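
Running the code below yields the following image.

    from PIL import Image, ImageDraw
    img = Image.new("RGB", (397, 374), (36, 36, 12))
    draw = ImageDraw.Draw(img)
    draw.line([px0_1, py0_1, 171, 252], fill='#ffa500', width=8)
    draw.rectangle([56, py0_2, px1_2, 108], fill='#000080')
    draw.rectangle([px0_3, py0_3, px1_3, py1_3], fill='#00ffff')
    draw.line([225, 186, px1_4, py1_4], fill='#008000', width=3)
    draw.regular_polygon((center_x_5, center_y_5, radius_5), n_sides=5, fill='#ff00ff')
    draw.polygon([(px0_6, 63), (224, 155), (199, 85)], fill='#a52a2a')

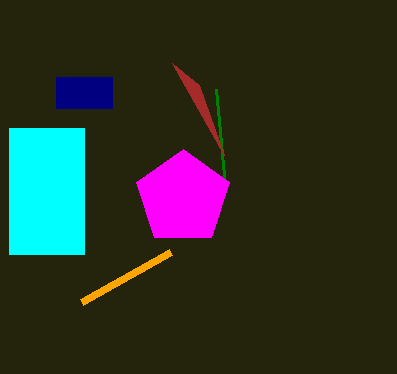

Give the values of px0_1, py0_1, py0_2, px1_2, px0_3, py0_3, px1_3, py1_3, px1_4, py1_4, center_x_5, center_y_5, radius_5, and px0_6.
px0_1 = 82, py0_1 = 302, py0_2 = 77, px1_2 = 112, px0_3 = 9, py0_3 = 128, px1_3 = 84, py1_3 = 254, px1_4 = 216, py1_4 = 89, center_x_5 = 183, center_y_5 = 198, radius_5 = 49, px0_6 = 172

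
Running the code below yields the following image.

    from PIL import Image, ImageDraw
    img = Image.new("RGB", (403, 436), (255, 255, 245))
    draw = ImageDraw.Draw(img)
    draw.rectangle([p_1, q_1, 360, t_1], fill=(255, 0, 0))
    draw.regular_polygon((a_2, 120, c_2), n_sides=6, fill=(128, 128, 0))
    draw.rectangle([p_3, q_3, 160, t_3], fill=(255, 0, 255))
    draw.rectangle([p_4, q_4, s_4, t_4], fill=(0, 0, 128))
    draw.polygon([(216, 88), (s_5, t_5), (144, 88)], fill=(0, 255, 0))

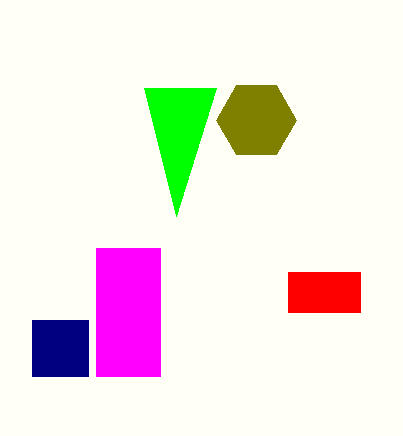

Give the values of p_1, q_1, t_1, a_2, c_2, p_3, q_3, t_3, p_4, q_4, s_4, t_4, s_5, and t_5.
p_1 = 288, q_1 = 272, t_1 = 312, a_2 = 256, c_2 = 40, p_3 = 96, q_3 = 248, t_3 = 376, p_4 = 32, q_4 = 320, s_4 = 88, t_4 = 376, s_5 = 176, t_5 = 216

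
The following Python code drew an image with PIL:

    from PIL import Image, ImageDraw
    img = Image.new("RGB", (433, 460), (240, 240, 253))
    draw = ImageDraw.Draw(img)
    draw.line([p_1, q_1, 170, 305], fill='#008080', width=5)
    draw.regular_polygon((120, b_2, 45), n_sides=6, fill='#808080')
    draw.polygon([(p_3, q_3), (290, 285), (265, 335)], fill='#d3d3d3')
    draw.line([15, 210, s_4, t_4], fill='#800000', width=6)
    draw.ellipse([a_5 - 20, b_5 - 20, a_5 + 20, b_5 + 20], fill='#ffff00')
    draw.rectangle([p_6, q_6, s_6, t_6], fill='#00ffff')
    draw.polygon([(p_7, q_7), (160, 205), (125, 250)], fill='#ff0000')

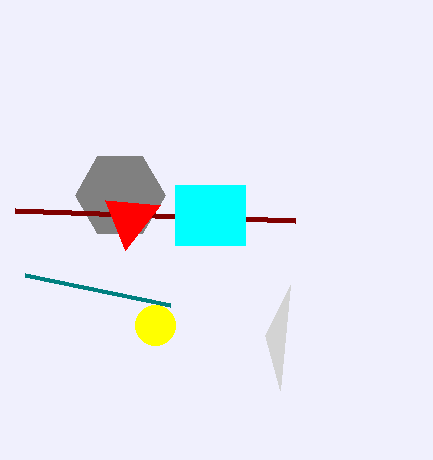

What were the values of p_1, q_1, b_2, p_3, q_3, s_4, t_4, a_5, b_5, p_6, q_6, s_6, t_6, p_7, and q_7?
p_1 = 25; q_1 = 275; b_2 = 195; p_3 = 280; q_3 = 390; s_4 = 295; t_4 = 220; a_5 = 155; b_5 = 325; p_6 = 175; q_6 = 185; s_6 = 245; t_6 = 245; p_7 = 105; q_7 = 200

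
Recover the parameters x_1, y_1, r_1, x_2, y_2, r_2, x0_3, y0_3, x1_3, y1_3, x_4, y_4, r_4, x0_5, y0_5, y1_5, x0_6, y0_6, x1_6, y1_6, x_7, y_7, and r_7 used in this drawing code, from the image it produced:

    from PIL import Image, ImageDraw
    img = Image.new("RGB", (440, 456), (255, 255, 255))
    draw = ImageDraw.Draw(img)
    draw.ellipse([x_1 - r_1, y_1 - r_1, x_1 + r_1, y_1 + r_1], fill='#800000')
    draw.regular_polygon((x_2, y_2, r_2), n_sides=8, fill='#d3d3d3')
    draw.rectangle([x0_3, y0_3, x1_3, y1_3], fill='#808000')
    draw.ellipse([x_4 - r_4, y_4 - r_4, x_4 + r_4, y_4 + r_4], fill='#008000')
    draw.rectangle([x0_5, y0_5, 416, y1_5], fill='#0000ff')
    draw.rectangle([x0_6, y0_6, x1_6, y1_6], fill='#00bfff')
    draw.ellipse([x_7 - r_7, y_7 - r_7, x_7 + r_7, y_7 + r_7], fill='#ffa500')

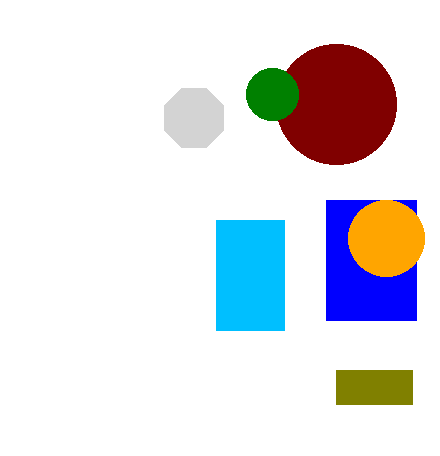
x_1 = 336; y_1 = 104; r_1 = 60; x_2 = 194; y_2 = 118; r_2 = 32; x0_3 = 336; y0_3 = 370; x1_3 = 412; y1_3 = 404; x_4 = 272; y_4 = 94; r_4 = 26; x0_5 = 326; y0_5 = 200; y1_5 = 320; x0_6 = 216; y0_6 = 220; x1_6 = 284; y1_6 = 330; x_7 = 386; y_7 = 238; r_7 = 38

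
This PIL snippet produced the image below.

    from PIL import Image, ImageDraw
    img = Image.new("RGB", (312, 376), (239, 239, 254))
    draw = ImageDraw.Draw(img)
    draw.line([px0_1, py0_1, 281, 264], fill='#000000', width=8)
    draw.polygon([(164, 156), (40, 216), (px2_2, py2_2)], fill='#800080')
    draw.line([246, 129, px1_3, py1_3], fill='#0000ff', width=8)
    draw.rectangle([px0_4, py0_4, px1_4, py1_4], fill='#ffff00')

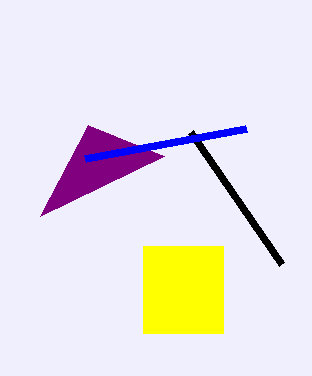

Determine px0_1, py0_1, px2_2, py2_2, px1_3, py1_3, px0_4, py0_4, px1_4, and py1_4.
px0_1 = 190
py0_1 = 132
px2_2 = 88
py2_2 = 125
px1_3 = 85
py1_3 = 159
px0_4 = 143
py0_4 = 246
px1_4 = 223
py1_4 = 333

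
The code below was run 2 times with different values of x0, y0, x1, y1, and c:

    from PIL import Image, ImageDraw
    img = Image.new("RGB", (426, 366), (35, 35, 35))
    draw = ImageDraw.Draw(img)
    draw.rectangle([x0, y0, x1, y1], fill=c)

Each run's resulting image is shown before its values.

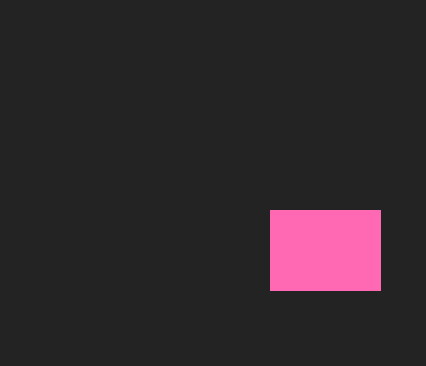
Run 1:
x0 = 270; y0 = 210; x1 = 380; y1 = 290; c = 'hotpink'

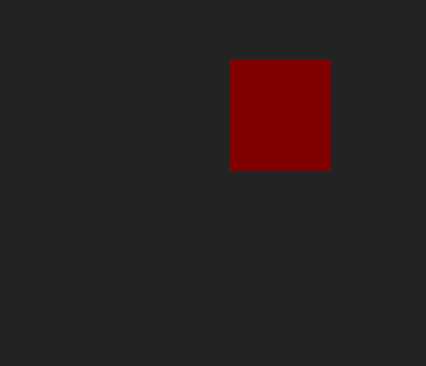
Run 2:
x0 = 230
y0 = 60
x1 = 330
y1 = 170
c = 'maroon'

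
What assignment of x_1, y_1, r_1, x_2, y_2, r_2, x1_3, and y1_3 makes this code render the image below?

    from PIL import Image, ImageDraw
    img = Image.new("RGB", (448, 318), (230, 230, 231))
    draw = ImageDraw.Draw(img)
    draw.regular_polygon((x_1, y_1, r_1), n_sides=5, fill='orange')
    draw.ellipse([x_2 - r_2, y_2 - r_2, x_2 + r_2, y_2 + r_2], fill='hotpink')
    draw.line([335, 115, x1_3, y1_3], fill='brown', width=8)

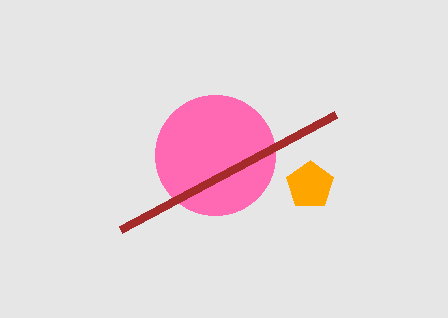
x_1 = 310; y_1 = 185; r_1 = 25; x_2 = 215; y_2 = 155; r_2 = 60; x1_3 = 120; y1_3 = 230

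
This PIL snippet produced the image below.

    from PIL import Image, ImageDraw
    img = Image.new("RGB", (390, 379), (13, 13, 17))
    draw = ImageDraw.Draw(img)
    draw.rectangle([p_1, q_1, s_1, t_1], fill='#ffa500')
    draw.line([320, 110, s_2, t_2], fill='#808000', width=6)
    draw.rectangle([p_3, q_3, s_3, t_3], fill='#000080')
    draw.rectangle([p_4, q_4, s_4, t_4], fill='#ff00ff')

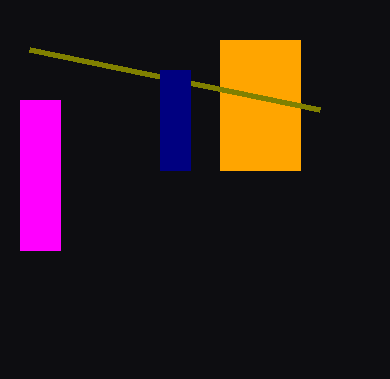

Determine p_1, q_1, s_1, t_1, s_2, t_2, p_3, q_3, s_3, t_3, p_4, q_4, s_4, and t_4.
p_1 = 220, q_1 = 40, s_1 = 300, t_1 = 170, s_2 = 30, t_2 = 50, p_3 = 160, q_3 = 70, s_3 = 190, t_3 = 170, p_4 = 20, q_4 = 100, s_4 = 60, t_4 = 250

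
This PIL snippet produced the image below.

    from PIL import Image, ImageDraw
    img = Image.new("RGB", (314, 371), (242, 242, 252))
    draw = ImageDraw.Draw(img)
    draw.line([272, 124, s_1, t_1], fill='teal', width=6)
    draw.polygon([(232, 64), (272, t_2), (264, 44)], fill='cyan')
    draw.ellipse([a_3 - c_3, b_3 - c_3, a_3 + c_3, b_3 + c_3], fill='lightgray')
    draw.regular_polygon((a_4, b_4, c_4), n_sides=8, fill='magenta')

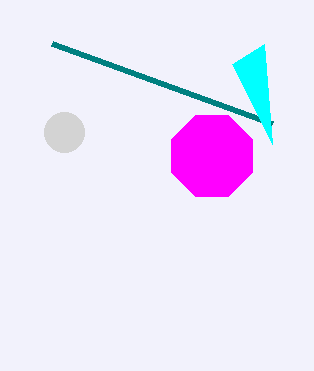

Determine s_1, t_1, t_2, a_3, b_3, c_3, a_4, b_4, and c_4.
s_1 = 52
t_1 = 44
t_2 = 144
a_3 = 64
b_3 = 132
c_3 = 20
a_4 = 212
b_4 = 156
c_4 = 44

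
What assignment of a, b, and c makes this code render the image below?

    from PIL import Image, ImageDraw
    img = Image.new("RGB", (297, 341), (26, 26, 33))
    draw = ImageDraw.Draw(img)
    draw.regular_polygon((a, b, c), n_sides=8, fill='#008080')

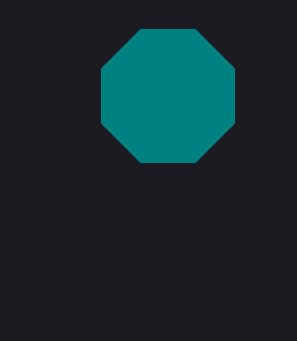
a = 168
b = 96
c = 72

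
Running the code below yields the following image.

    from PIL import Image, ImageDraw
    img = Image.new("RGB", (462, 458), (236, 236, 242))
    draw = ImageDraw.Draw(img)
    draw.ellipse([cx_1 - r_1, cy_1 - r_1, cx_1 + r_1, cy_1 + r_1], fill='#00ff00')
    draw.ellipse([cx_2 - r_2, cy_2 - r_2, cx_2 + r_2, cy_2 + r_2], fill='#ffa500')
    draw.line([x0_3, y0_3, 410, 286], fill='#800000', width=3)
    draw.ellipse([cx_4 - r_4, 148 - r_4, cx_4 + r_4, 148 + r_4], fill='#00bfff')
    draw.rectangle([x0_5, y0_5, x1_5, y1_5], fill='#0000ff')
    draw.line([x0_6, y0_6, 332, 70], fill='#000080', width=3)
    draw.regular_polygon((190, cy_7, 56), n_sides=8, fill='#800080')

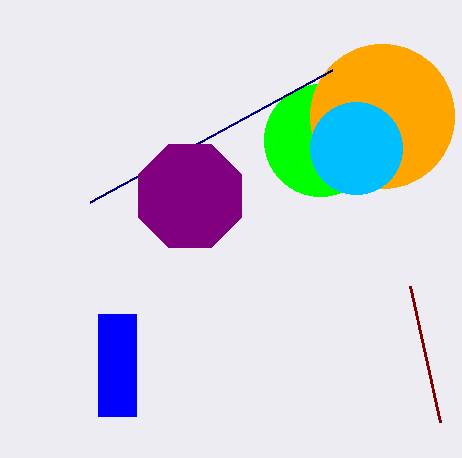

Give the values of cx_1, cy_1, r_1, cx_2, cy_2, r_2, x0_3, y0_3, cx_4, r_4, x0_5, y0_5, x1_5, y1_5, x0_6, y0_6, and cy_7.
cx_1 = 320; cy_1 = 140; r_1 = 56; cx_2 = 382; cy_2 = 116; r_2 = 72; x0_3 = 440; y0_3 = 422; cx_4 = 356; r_4 = 46; x0_5 = 98; y0_5 = 314; x1_5 = 136; y1_5 = 416; x0_6 = 90; y0_6 = 202; cy_7 = 196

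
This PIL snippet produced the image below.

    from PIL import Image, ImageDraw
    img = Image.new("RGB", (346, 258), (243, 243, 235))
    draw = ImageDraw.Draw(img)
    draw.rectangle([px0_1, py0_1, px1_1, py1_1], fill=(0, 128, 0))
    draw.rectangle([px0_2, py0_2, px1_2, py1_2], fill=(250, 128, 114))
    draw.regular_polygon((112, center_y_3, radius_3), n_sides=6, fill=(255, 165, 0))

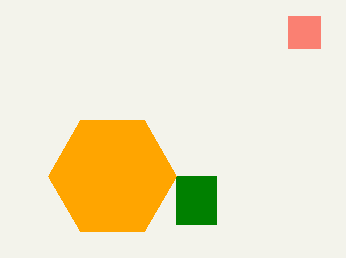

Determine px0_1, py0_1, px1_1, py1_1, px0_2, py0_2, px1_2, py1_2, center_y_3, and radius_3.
px0_1 = 176, py0_1 = 176, px1_1 = 216, py1_1 = 224, px0_2 = 288, py0_2 = 16, px1_2 = 320, py1_2 = 48, center_y_3 = 176, radius_3 = 64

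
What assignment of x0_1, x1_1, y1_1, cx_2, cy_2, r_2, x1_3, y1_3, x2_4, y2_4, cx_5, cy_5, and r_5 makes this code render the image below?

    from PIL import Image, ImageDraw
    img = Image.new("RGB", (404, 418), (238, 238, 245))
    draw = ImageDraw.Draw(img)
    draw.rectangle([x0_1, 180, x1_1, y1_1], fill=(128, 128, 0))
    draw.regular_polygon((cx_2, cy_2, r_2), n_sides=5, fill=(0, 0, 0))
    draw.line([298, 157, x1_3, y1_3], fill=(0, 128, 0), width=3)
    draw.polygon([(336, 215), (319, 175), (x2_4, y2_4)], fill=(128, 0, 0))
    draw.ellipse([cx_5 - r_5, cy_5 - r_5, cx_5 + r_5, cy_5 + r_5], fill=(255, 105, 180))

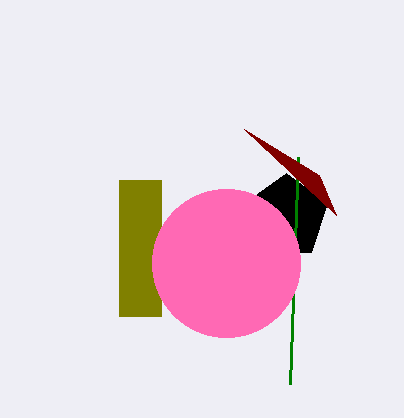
x0_1 = 119, x1_1 = 161, y1_1 = 316, cx_2 = 286, cy_2 = 217, r_2 = 44, x1_3 = 290, y1_3 = 384, x2_4 = 244, y2_4 = 129, cx_5 = 226, cy_5 = 263, r_5 = 74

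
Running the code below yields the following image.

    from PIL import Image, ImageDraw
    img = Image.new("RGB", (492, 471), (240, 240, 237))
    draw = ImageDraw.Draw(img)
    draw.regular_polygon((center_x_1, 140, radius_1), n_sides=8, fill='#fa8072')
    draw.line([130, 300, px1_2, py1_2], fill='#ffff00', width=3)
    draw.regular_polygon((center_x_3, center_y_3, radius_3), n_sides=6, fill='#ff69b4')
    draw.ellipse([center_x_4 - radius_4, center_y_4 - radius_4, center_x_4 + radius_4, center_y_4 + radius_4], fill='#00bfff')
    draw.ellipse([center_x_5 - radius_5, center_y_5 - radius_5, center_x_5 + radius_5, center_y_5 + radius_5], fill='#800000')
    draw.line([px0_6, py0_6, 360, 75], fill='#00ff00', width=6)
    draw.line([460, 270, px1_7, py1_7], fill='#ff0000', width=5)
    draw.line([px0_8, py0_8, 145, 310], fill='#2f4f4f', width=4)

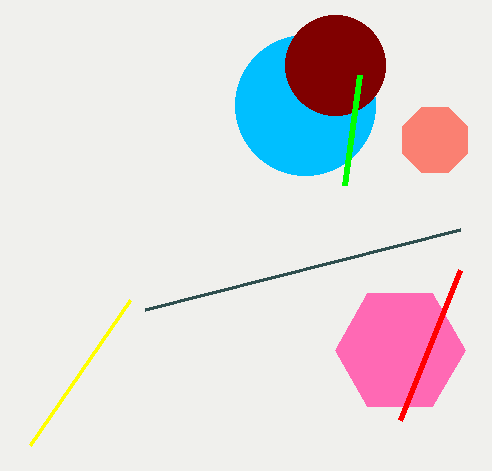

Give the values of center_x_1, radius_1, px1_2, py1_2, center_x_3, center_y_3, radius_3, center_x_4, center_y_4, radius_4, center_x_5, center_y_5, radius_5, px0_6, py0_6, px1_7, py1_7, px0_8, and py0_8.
center_x_1 = 435, radius_1 = 35, px1_2 = 30, py1_2 = 445, center_x_3 = 400, center_y_3 = 350, radius_3 = 65, center_x_4 = 305, center_y_4 = 105, radius_4 = 70, center_x_5 = 335, center_y_5 = 65, radius_5 = 50, px0_6 = 345, py0_6 = 185, px1_7 = 400, py1_7 = 420, px0_8 = 460, py0_8 = 230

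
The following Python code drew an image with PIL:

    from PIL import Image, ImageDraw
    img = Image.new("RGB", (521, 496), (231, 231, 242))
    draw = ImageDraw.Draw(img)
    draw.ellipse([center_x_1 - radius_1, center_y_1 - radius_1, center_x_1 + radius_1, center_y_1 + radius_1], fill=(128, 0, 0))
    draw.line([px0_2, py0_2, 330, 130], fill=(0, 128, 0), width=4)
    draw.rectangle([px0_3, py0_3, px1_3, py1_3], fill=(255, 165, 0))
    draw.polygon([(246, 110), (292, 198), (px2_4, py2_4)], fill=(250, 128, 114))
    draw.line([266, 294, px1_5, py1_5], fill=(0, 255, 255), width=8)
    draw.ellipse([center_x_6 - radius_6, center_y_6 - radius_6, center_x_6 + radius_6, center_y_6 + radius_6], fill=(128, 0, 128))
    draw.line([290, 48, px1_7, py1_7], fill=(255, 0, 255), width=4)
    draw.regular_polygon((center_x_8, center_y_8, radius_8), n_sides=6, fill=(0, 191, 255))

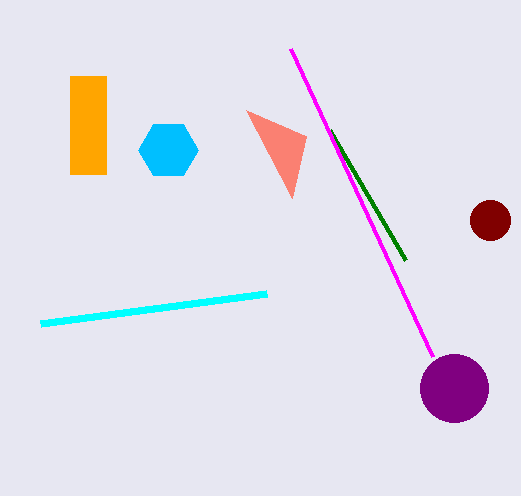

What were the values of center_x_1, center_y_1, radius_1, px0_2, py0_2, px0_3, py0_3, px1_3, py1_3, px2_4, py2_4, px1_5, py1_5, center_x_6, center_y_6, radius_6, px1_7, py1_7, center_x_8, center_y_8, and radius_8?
center_x_1 = 490, center_y_1 = 220, radius_1 = 20, px0_2 = 406, py0_2 = 260, px0_3 = 70, py0_3 = 76, px1_3 = 106, py1_3 = 174, px2_4 = 306, py2_4 = 136, px1_5 = 40, py1_5 = 324, center_x_6 = 454, center_y_6 = 388, radius_6 = 34, px1_7 = 432, py1_7 = 356, center_x_8 = 168, center_y_8 = 150, radius_8 = 30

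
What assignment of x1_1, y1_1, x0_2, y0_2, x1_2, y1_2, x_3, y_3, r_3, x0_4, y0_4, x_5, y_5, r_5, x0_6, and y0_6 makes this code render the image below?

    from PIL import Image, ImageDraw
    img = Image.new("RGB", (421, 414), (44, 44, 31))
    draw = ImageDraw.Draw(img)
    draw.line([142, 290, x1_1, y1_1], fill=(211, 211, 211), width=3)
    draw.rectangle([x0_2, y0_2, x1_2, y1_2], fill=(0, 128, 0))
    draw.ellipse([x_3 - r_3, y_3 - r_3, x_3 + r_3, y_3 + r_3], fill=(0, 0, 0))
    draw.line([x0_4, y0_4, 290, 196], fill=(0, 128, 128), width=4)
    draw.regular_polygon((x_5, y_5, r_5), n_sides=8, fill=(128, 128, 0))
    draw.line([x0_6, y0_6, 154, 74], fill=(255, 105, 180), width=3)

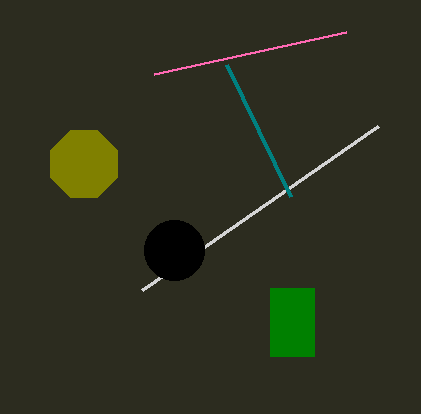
x1_1 = 378; y1_1 = 126; x0_2 = 270; y0_2 = 288; x1_2 = 314; y1_2 = 356; x_3 = 174; y_3 = 250; r_3 = 30; x0_4 = 226; y0_4 = 64; x_5 = 84; y_5 = 164; r_5 = 36; x0_6 = 346; y0_6 = 32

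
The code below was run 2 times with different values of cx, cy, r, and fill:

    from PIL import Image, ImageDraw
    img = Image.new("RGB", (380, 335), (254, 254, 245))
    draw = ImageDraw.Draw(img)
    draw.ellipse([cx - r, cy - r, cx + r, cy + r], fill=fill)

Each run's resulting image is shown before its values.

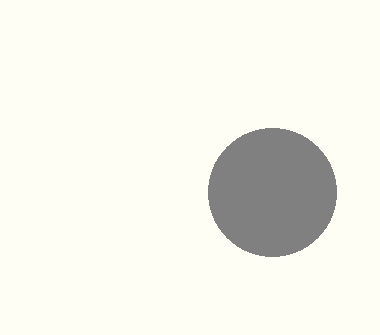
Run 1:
cx = 272, cy = 192, r = 64, fill = 'gray'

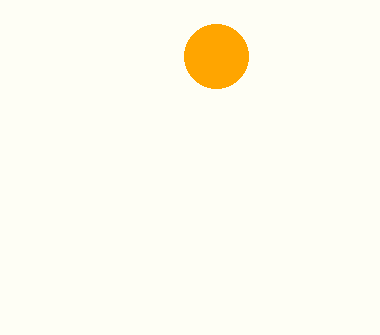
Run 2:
cx = 216, cy = 56, r = 32, fill = 'orange'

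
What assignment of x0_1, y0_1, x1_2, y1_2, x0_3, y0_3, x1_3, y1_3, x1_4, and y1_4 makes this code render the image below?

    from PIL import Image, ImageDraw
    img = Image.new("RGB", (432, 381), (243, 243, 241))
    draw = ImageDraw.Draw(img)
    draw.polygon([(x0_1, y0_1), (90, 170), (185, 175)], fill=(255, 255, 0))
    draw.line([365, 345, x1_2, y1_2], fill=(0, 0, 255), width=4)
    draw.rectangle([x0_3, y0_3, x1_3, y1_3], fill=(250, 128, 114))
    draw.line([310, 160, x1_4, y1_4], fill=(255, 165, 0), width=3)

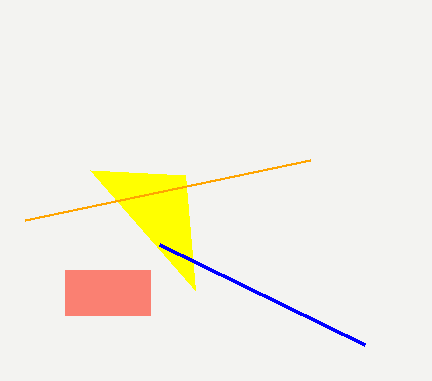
x0_1 = 195
y0_1 = 290
x1_2 = 160
y1_2 = 245
x0_3 = 65
y0_3 = 270
x1_3 = 150
y1_3 = 315
x1_4 = 25
y1_4 = 220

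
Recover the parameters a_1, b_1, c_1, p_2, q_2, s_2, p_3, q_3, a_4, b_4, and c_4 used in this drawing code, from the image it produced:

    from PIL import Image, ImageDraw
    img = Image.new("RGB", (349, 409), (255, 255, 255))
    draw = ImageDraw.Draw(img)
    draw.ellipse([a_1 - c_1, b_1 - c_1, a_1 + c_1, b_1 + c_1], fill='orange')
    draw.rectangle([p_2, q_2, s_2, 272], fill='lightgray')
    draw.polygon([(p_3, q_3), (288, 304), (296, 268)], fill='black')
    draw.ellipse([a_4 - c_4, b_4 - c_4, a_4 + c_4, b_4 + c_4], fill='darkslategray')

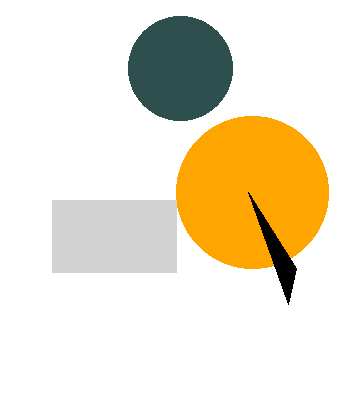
a_1 = 252
b_1 = 192
c_1 = 76
p_2 = 52
q_2 = 200
s_2 = 176
p_3 = 248
q_3 = 192
a_4 = 180
b_4 = 68
c_4 = 52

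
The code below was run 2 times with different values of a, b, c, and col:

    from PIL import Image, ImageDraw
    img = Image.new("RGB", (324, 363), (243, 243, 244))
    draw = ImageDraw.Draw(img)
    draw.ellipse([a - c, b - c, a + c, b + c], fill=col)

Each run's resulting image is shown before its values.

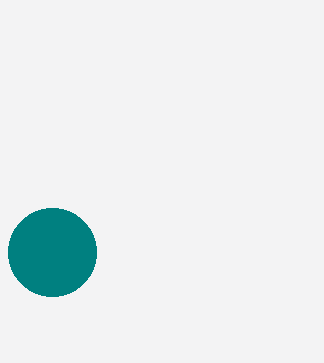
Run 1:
a = 52
b = 252
c = 44
col = 'teal'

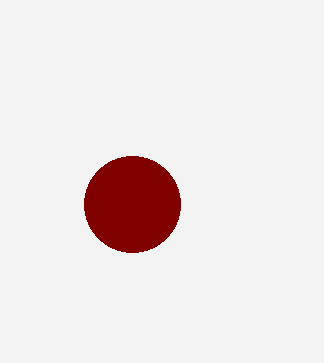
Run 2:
a = 132
b = 204
c = 48
col = 'maroon'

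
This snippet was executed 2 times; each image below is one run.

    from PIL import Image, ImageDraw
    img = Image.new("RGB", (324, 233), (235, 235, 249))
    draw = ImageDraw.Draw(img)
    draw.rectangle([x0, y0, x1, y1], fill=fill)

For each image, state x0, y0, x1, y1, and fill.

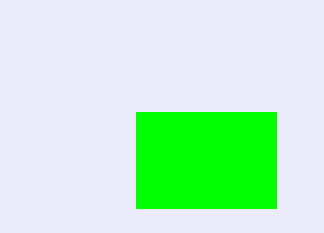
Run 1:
x0 = 136, y0 = 112, x1 = 276, y1 = 208, fill = 'lime'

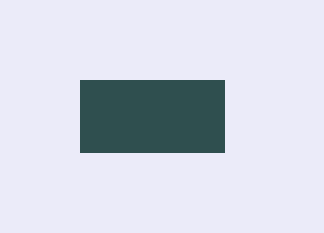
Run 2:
x0 = 80; y0 = 80; x1 = 224; y1 = 152; fill = 'darkslategray'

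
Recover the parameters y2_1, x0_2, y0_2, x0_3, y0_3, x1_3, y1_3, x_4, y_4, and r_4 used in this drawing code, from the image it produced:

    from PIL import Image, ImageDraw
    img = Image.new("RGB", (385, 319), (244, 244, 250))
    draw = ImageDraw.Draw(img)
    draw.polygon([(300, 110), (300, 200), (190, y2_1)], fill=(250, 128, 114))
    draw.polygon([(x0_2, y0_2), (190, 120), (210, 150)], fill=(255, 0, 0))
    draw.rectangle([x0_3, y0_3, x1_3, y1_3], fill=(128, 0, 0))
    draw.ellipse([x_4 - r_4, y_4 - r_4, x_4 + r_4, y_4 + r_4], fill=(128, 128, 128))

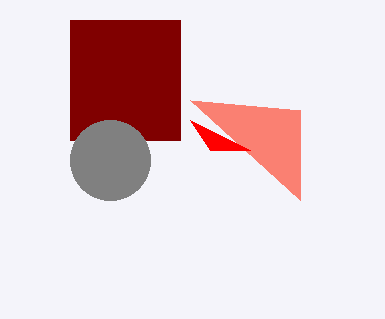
y2_1 = 100
x0_2 = 250
y0_2 = 150
x0_3 = 70
y0_3 = 20
x1_3 = 180
y1_3 = 140
x_4 = 110
y_4 = 160
r_4 = 40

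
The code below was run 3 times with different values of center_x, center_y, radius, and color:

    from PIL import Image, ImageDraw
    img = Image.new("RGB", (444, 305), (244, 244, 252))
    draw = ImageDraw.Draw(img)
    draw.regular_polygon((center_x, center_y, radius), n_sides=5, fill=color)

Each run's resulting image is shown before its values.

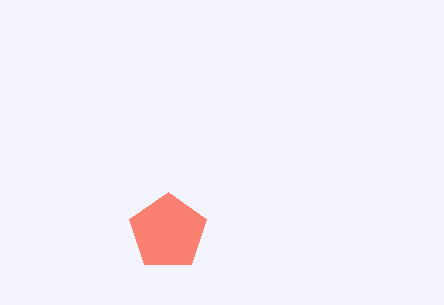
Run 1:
center_x = 168, center_y = 232, radius = 40, color = 'salmon'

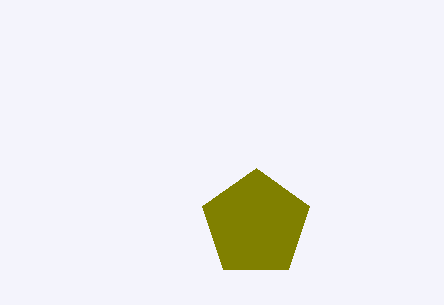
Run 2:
center_x = 256; center_y = 224; radius = 56; color = 'olive'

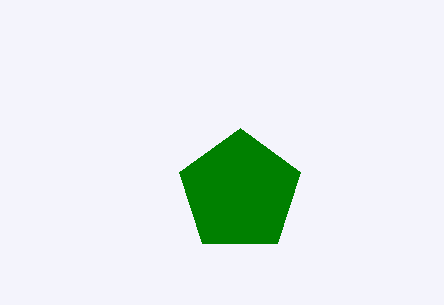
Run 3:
center_x = 240
center_y = 192
radius = 64
color = 'green'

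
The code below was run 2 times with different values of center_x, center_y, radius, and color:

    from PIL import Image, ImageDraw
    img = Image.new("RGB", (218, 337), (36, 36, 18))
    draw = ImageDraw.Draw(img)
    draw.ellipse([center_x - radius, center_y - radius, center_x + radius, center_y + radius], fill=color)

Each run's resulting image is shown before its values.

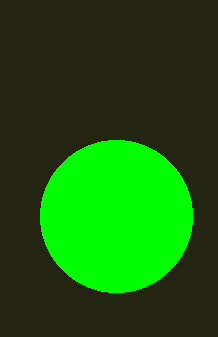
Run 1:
center_x = 116, center_y = 216, radius = 76, color = 'lime'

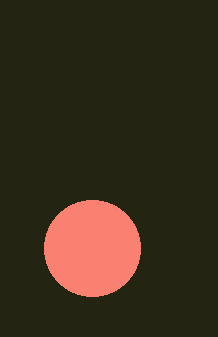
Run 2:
center_x = 92; center_y = 248; radius = 48; color = 'salmon'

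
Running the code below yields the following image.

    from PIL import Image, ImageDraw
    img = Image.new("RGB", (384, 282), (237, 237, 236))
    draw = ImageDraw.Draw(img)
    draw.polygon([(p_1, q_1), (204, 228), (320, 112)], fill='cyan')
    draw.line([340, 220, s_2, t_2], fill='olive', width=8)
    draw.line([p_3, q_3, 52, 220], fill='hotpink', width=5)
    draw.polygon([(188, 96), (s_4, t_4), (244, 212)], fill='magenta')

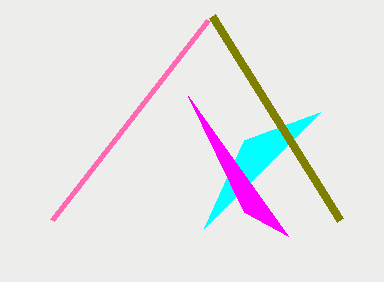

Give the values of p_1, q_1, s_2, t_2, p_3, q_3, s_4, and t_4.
p_1 = 244; q_1 = 140; s_2 = 212; t_2 = 16; p_3 = 208; q_3 = 20; s_4 = 288; t_4 = 236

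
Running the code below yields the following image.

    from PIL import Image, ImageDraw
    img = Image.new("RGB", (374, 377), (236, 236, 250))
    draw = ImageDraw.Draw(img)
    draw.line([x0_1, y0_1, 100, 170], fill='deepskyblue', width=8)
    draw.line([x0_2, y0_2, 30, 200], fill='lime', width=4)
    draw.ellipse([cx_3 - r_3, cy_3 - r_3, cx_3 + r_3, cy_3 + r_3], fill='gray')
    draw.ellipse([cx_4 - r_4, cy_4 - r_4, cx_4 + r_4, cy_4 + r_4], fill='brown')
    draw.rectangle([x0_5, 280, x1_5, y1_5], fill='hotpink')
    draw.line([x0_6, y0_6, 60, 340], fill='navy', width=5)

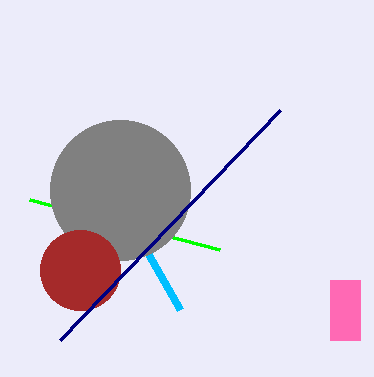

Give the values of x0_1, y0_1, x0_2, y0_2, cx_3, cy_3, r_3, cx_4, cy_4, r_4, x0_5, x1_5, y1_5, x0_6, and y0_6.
x0_1 = 180; y0_1 = 310; x0_2 = 220; y0_2 = 250; cx_3 = 120; cy_3 = 190; r_3 = 70; cx_4 = 80; cy_4 = 270; r_4 = 40; x0_5 = 330; x1_5 = 360; y1_5 = 340; x0_6 = 280; y0_6 = 110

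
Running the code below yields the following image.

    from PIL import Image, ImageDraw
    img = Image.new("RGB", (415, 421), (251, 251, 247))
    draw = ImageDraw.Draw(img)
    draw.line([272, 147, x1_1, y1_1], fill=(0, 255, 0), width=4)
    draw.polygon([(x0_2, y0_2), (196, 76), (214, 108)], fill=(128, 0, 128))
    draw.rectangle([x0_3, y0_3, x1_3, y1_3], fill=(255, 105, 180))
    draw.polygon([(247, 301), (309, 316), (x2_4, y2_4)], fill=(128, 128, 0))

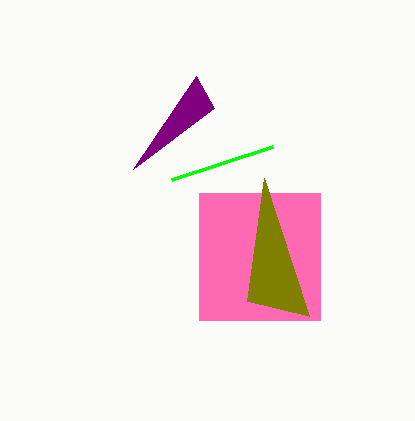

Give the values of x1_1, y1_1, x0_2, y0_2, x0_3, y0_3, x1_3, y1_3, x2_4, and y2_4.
x1_1 = 171, y1_1 = 180, x0_2 = 133, y0_2 = 169, x0_3 = 199, y0_3 = 193, x1_3 = 320, y1_3 = 320, x2_4 = 264, y2_4 = 178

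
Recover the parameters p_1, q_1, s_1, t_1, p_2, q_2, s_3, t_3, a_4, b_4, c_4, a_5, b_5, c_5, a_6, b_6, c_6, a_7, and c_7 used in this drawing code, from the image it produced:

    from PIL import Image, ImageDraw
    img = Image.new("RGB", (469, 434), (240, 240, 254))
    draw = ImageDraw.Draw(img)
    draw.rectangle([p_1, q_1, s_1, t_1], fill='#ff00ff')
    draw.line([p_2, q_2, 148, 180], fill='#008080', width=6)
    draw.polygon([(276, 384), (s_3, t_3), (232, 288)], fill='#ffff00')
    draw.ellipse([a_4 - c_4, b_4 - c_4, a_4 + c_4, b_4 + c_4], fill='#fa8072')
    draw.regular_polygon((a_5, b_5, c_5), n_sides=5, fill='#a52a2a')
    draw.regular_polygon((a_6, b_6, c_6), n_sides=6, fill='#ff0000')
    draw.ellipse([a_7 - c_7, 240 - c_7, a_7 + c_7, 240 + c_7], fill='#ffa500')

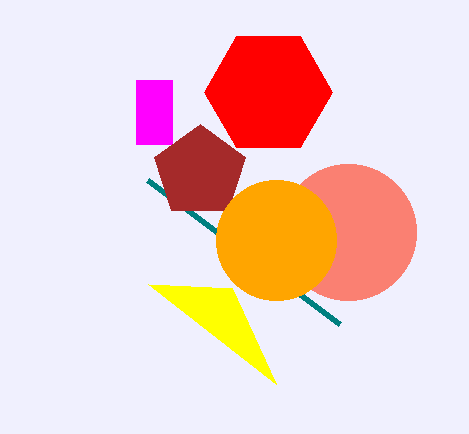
p_1 = 136; q_1 = 80; s_1 = 172; t_1 = 144; p_2 = 340; q_2 = 324; s_3 = 148; t_3 = 284; a_4 = 348; b_4 = 232; c_4 = 68; a_5 = 200; b_5 = 172; c_5 = 48; a_6 = 268; b_6 = 92; c_6 = 64; a_7 = 276; c_7 = 60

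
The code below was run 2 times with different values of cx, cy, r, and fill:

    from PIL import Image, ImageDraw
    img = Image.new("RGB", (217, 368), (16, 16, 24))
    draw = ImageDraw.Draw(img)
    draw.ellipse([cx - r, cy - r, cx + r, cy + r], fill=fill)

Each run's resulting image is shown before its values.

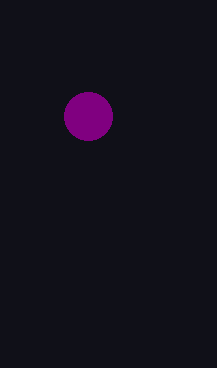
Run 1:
cx = 88
cy = 116
r = 24
fill = 'purple'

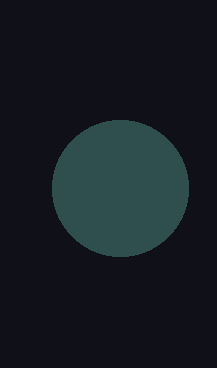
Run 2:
cx = 120, cy = 188, r = 68, fill = 'darkslategray'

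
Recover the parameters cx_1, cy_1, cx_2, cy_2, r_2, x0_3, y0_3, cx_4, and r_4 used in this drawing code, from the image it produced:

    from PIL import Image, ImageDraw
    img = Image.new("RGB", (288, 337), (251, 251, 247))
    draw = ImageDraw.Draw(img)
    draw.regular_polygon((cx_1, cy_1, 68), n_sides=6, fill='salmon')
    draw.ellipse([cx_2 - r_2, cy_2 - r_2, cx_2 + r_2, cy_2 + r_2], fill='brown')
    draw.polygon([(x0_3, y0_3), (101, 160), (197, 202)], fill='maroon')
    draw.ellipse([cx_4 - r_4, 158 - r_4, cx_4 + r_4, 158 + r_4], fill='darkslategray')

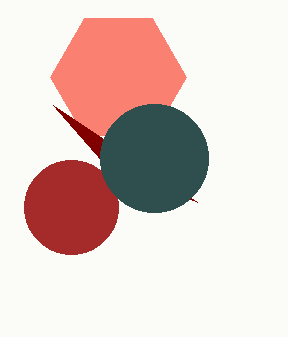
cx_1 = 118
cy_1 = 77
cx_2 = 71
cy_2 = 207
r_2 = 47
x0_3 = 53
y0_3 = 105
cx_4 = 154
r_4 = 54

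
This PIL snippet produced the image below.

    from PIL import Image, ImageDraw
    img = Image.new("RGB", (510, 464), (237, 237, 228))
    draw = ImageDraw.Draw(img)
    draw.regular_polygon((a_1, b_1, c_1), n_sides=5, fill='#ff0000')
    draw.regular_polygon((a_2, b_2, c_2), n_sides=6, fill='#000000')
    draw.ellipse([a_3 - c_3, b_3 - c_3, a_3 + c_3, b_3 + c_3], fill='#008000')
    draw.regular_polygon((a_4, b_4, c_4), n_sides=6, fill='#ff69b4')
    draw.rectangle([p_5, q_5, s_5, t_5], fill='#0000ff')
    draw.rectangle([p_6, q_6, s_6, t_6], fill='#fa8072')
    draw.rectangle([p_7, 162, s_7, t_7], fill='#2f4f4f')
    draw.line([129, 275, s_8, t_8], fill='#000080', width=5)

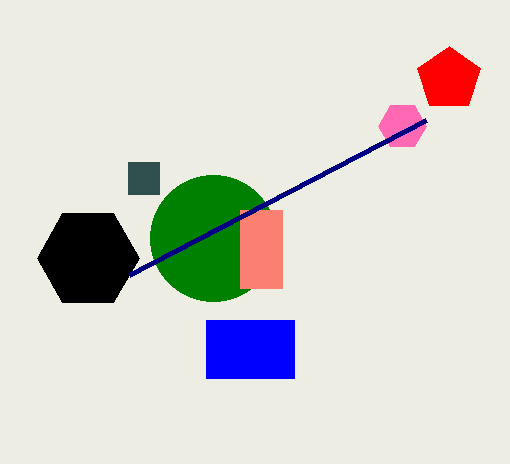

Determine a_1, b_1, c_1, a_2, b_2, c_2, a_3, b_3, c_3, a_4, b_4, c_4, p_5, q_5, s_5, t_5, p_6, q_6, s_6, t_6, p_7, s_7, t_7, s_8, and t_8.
a_1 = 449; b_1 = 79; c_1 = 33; a_2 = 88; b_2 = 258; c_2 = 51; a_3 = 213; b_3 = 238; c_3 = 63; a_4 = 402; b_4 = 126; c_4 = 24; p_5 = 206; q_5 = 320; s_5 = 294; t_5 = 378; p_6 = 240; q_6 = 210; s_6 = 282; t_6 = 288; p_7 = 128; s_7 = 159; t_7 = 194; s_8 = 426; t_8 = 120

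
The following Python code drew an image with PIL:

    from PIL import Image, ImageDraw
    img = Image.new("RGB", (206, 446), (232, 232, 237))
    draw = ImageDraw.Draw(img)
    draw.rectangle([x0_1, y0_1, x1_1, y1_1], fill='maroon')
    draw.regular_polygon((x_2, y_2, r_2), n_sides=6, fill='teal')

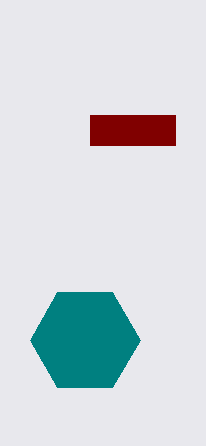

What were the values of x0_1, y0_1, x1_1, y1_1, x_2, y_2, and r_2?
x0_1 = 90
y0_1 = 115
x1_1 = 175
y1_1 = 145
x_2 = 85
y_2 = 340
r_2 = 55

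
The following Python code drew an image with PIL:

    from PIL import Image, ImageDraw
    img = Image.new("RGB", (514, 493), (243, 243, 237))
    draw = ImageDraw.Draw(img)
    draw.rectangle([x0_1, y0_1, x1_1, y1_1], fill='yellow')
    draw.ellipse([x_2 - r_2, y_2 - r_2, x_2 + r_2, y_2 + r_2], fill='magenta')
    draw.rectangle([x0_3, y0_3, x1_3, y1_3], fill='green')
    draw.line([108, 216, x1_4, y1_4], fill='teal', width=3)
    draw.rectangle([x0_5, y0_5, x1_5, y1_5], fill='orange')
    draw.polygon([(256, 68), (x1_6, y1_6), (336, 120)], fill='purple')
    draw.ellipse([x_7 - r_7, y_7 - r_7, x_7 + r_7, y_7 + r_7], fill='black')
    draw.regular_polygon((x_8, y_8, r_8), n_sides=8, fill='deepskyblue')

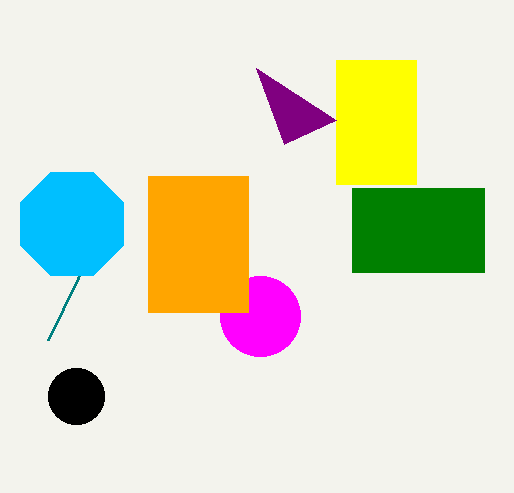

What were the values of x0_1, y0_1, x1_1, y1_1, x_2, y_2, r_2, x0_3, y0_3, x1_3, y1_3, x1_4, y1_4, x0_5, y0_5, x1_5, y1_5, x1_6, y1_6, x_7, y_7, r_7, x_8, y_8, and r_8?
x0_1 = 336
y0_1 = 60
x1_1 = 416
y1_1 = 184
x_2 = 260
y_2 = 316
r_2 = 40
x0_3 = 352
y0_3 = 188
x1_3 = 484
y1_3 = 272
x1_4 = 48
y1_4 = 340
x0_5 = 148
y0_5 = 176
x1_5 = 248
y1_5 = 312
x1_6 = 284
y1_6 = 144
x_7 = 76
y_7 = 396
r_7 = 28
x_8 = 72
y_8 = 224
r_8 = 56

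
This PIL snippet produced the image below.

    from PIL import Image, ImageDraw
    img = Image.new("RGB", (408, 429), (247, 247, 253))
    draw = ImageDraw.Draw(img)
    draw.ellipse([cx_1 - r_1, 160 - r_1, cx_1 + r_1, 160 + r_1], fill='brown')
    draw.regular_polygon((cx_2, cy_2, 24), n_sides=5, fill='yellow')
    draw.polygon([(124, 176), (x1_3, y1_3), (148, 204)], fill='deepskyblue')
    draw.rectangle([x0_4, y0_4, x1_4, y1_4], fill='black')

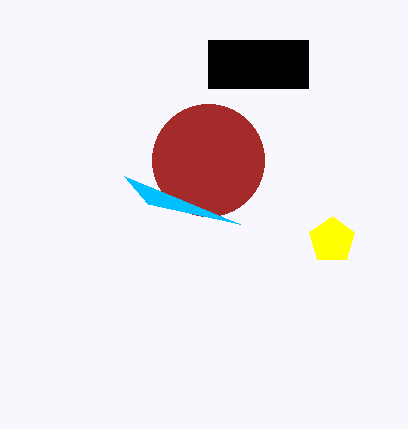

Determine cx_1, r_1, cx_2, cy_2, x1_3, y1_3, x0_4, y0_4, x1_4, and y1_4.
cx_1 = 208, r_1 = 56, cx_2 = 332, cy_2 = 240, x1_3 = 240, y1_3 = 224, x0_4 = 208, y0_4 = 40, x1_4 = 308, y1_4 = 88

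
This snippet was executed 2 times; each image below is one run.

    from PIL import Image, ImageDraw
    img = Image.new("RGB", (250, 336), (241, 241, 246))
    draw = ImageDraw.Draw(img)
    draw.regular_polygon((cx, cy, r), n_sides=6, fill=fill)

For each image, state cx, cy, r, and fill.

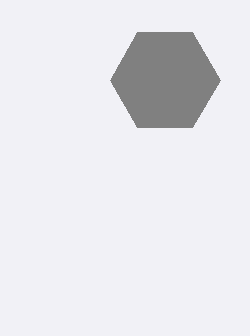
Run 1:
cx = 165; cy = 80; r = 55; fill = 'gray'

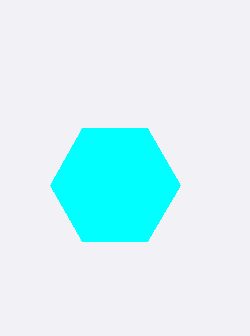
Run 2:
cx = 115; cy = 185; r = 65; fill = 'cyan'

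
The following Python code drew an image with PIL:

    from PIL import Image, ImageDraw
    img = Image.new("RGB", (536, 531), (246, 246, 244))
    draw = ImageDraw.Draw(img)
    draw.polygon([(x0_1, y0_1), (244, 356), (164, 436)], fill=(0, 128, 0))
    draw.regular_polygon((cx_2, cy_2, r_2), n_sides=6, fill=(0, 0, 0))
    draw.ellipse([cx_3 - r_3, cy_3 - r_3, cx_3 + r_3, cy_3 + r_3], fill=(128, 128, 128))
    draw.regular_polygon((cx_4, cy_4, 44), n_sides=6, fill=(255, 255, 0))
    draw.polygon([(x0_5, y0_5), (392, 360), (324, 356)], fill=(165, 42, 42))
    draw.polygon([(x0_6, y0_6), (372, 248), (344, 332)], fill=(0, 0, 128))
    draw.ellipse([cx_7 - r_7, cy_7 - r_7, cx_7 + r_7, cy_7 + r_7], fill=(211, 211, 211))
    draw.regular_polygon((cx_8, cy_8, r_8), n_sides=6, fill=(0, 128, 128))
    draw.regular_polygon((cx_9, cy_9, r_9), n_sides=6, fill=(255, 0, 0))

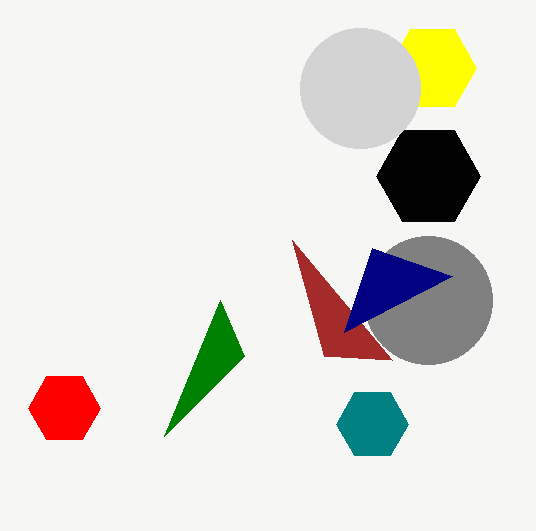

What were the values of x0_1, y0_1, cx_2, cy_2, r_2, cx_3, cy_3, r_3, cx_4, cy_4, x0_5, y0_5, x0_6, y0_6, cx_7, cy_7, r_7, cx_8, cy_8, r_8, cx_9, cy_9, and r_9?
x0_1 = 220, y0_1 = 300, cx_2 = 428, cy_2 = 176, r_2 = 52, cx_3 = 428, cy_3 = 300, r_3 = 64, cx_4 = 432, cy_4 = 68, x0_5 = 292, y0_5 = 240, x0_6 = 452, y0_6 = 276, cx_7 = 360, cy_7 = 88, r_7 = 60, cx_8 = 372, cy_8 = 424, r_8 = 36, cx_9 = 64, cy_9 = 408, r_9 = 36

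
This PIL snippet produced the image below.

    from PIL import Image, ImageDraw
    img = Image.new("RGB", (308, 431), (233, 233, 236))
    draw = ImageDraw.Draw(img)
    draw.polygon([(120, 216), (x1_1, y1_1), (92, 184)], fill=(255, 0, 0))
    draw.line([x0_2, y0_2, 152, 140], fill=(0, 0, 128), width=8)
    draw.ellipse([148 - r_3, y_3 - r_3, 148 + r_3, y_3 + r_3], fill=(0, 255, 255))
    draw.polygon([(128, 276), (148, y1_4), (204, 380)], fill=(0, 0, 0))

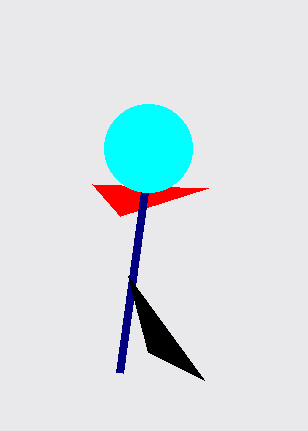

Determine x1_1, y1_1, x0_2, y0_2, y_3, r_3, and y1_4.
x1_1 = 208
y1_1 = 188
x0_2 = 120
y0_2 = 372
y_3 = 148
r_3 = 44
y1_4 = 352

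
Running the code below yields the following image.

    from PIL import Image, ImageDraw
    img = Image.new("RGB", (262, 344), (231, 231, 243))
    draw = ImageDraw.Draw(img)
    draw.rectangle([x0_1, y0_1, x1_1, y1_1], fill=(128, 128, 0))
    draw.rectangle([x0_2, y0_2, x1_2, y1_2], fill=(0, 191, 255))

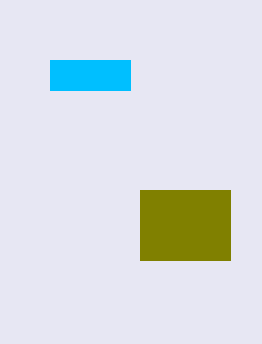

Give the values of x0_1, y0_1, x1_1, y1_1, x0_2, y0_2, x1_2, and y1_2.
x0_1 = 140; y0_1 = 190; x1_1 = 230; y1_1 = 260; x0_2 = 50; y0_2 = 60; x1_2 = 130; y1_2 = 90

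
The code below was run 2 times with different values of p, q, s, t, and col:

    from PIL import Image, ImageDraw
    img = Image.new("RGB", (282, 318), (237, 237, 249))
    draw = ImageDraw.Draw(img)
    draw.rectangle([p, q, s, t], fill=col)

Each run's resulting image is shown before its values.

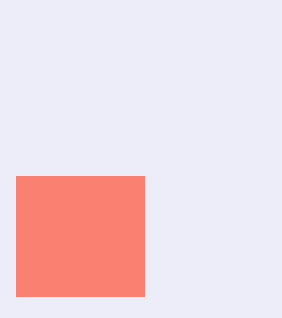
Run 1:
p = 16; q = 176; s = 144; t = 296; col = 'salmon'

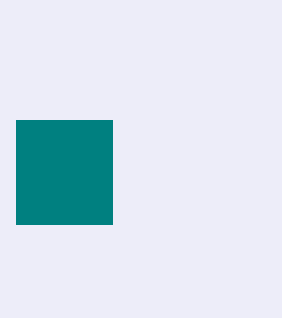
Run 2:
p = 16, q = 120, s = 112, t = 224, col = 'teal'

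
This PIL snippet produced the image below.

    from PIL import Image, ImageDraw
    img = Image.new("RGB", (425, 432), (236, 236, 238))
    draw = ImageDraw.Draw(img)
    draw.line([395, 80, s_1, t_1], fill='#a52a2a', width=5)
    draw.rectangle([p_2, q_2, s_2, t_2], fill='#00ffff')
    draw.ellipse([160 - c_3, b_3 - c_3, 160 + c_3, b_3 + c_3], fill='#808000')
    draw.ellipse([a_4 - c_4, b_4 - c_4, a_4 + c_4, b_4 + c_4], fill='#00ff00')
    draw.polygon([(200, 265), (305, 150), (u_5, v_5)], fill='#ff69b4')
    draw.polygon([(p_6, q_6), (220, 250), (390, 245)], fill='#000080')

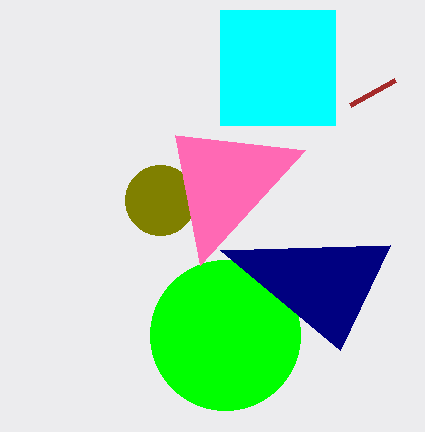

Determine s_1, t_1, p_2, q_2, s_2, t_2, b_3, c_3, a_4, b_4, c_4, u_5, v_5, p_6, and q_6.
s_1 = 350; t_1 = 105; p_2 = 220; q_2 = 10; s_2 = 335; t_2 = 125; b_3 = 200; c_3 = 35; a_4 = 225; b_4 = 335; c_4 = 75; u_5 = 175; v_5 = 135; p_6 = 340; q_6 = 350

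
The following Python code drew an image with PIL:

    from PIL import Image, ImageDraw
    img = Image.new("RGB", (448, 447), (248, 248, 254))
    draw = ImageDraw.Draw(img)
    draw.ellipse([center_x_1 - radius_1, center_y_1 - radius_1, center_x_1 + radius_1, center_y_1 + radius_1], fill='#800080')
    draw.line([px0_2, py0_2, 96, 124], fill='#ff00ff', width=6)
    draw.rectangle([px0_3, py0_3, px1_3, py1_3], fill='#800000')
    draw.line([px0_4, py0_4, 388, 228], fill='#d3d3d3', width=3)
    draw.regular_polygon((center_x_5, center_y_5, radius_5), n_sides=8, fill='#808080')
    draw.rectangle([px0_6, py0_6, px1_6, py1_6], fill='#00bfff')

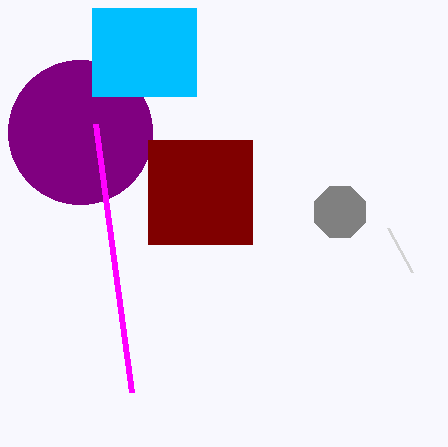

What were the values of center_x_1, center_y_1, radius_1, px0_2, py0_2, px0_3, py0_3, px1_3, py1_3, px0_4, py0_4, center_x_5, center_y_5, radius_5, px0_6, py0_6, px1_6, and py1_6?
center_x_1 = 80; center_y_1 = 132; radius_1 = 72; px0_2 = 132; py0_2 = 392; px0_3 = 148; py0_3 = 140; px1_3 = 252; py1_3 = 244; px0_4 = 412; py0_4 = 272; center_x_5 = 340; center_y_5 = 212; radius_5 = 28; px0_6 = 92; py0_6 = 8; px1_6 = 196; py1_6 = 96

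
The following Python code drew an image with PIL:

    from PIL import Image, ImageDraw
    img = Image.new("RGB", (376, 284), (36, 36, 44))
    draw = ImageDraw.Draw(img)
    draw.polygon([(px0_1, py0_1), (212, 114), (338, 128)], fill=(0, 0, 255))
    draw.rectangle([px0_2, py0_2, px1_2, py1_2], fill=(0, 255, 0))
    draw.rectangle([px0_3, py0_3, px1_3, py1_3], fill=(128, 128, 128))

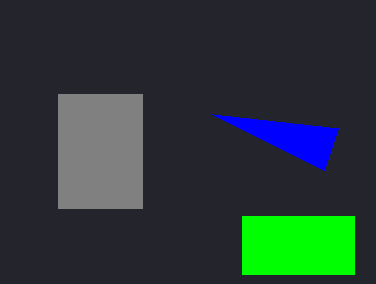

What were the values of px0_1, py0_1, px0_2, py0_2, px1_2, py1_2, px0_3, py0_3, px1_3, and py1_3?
px0_1 = 324, py0_1 = 170, px0_2 = 242, py0_2 = 216, px1_2 = 354, py1_2 = 274, px0_3 = 58, py0_3 = 94, px1_3 = 142, py1_3 = 208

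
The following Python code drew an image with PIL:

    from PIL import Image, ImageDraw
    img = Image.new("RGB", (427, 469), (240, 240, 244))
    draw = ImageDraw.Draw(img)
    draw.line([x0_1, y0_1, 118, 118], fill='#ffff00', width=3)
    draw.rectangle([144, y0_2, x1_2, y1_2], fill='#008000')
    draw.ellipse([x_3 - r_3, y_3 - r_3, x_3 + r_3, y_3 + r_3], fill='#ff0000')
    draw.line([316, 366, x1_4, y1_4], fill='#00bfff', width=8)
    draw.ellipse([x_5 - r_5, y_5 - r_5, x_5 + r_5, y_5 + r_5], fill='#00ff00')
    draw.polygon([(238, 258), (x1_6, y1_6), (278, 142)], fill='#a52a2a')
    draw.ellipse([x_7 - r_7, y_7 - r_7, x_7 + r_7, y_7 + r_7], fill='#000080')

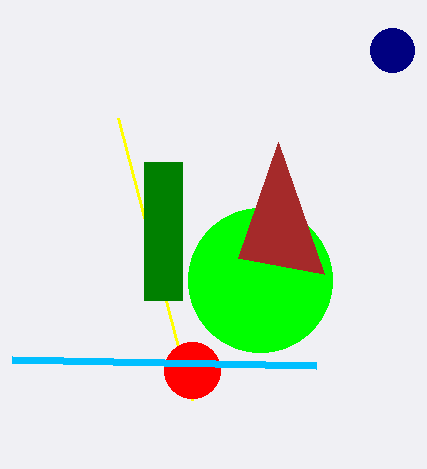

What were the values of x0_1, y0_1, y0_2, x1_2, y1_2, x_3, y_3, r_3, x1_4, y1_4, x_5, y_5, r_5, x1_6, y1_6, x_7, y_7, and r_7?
x0_1 = 192
y0_1 = 400
y0_2 = 162
x1_2 = 182
y1_2 = 300
x_3 = 192
y_3 = 370
r_3 = 28
x1_4 = 12
y1_4 = 360
x_5 = 260
y_5 = 280
r_5 = 72
x1_6 = 324
y1_6 = 274
x_7 = 392
y_7 = 50
r_7 = 22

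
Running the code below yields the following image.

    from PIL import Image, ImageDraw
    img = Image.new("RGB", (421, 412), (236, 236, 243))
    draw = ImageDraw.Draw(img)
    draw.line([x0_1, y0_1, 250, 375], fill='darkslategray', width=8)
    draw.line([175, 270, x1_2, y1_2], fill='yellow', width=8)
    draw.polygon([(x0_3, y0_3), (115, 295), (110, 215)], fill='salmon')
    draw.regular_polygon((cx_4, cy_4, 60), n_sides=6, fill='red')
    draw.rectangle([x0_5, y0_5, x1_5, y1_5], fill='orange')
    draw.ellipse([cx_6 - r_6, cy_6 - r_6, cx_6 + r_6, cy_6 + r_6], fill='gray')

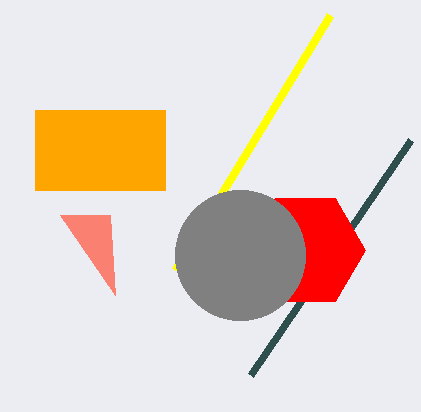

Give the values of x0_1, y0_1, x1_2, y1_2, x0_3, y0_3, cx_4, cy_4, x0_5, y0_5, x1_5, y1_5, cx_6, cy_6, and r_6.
x0_1 = 410
y0_1 = 140
x1_2 = 330
y1_2 = 15
x0_3 = 60
y0_3 = 215
cx_4 = 305
cy_4 = 250
x0_5 = 35
y0_5 = 110
x1_5 = 165
y1_5 = 190
cx_6 = 240
cy_6 = 255
r_6 = 65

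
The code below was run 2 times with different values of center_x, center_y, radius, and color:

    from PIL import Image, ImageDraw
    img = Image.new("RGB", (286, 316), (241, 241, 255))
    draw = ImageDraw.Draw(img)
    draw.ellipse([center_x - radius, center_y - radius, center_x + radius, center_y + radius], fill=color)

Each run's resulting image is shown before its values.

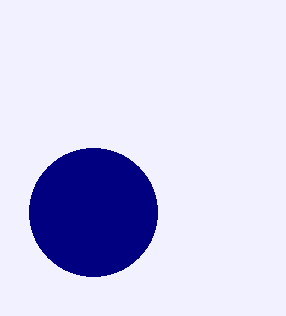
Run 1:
center_x = 93
center_y = 212
radius = 64
color = 'navy'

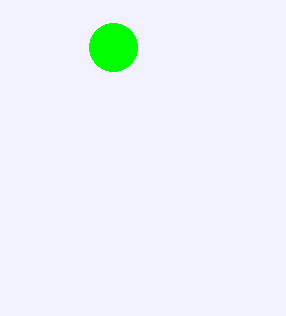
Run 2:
center_x = 113; center_y = 47; radius = 24; color = 'lime'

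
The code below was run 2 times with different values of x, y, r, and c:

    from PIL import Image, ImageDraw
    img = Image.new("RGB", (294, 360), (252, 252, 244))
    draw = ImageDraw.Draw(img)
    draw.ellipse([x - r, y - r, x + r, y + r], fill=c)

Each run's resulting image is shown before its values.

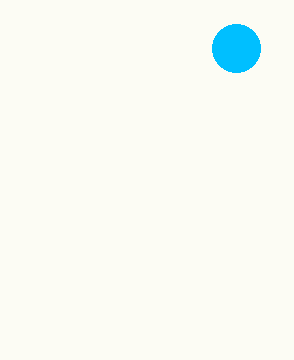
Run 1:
x = 236, y = 48, r = 24, c = 'deepskyblue'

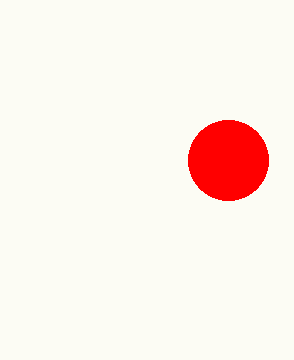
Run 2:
x = 228
y = 160
r = 40
c = 'red'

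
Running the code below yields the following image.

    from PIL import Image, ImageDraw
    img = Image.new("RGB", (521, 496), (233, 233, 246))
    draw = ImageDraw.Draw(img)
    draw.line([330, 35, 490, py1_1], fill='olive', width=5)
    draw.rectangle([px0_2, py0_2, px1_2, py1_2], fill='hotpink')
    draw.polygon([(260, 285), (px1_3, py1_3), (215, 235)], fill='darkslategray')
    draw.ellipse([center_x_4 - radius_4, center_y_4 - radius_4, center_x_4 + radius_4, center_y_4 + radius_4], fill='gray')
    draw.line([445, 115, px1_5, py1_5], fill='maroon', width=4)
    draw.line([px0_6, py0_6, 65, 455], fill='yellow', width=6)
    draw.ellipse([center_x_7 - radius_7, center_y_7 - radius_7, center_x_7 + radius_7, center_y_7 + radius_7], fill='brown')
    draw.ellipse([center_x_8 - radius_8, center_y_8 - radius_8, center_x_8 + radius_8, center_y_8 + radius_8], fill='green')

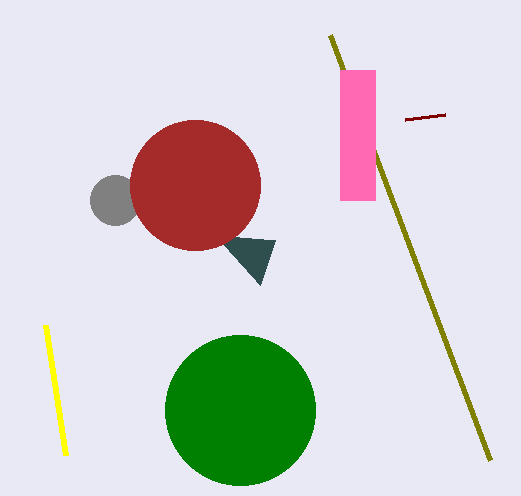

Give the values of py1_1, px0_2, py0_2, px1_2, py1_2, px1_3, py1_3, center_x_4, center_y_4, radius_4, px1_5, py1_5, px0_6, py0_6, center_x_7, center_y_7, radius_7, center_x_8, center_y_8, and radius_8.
py1_1 = 460
px0_2 = 340
py0_2 = 70
px1_2 = 375
py1_2 = 200
px1_3 = 275
py1_3 = 240
center_x_4 = 115
center_y_4 = 200
radius_4 = 25
px1_5 = 405
py1_5 = 120
px0_6 = 45
py0_6 = 325
center_x_7 = 195
center_y_7 = 185
radius_7 = 65
center_x_8 = 240
center_y_8 = 410
radius_8 = 75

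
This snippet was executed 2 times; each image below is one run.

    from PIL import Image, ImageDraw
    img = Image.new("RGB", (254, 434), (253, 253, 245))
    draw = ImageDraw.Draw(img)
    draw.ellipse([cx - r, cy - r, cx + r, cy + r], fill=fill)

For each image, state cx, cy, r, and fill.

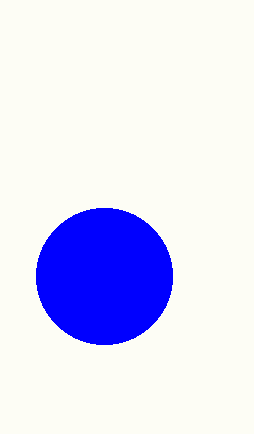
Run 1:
cx = 104; cy = 276; r = 68; fill = 'blue'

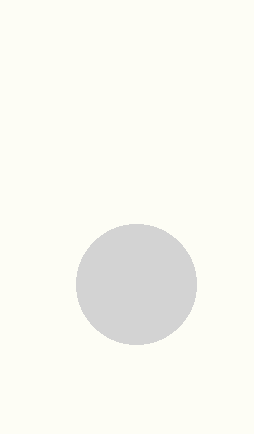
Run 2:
cx = 136
cy = 284
r = 60
fill = 'lightgray'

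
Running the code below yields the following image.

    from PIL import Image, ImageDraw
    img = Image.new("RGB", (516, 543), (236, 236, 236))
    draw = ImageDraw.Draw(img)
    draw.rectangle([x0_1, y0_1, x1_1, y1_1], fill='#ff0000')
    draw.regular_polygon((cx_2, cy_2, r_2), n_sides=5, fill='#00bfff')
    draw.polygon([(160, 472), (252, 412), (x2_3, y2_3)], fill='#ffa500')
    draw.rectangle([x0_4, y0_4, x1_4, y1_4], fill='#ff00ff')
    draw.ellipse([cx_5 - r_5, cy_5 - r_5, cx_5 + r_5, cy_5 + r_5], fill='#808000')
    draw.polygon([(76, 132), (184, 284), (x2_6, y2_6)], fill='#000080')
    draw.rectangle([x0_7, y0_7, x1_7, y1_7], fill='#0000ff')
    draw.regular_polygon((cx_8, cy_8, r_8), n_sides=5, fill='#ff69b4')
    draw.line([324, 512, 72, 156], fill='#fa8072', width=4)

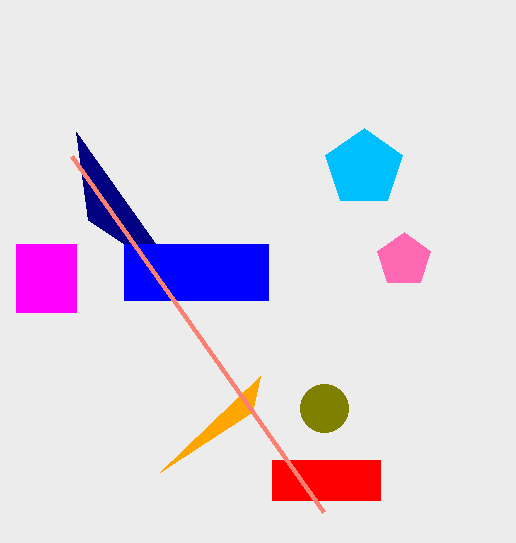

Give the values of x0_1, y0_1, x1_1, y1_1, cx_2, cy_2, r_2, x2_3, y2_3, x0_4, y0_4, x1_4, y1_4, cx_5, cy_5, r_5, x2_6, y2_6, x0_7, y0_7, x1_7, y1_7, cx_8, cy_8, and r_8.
x0_1 = 272; y0_1 = 460; x1_1 = 380; y1_1 = 500; cx_2 = 364; cy_2 = 168; r_2 = 40; x2_3 = 260; y2_3 = 376; x0_4 = 16; y0_4 = 244; x1_4 = 76; y1_4 = 312; cx_5 = 324; cy_5 = 408; r_5 = 24; x2_6 = 88; y2_6 = 220; x0_7 = 124; y0_7 = 244; x1_7 = 268; y1_7 = 300; cx_8 = 404; cy_8 = 260; r_8 = 28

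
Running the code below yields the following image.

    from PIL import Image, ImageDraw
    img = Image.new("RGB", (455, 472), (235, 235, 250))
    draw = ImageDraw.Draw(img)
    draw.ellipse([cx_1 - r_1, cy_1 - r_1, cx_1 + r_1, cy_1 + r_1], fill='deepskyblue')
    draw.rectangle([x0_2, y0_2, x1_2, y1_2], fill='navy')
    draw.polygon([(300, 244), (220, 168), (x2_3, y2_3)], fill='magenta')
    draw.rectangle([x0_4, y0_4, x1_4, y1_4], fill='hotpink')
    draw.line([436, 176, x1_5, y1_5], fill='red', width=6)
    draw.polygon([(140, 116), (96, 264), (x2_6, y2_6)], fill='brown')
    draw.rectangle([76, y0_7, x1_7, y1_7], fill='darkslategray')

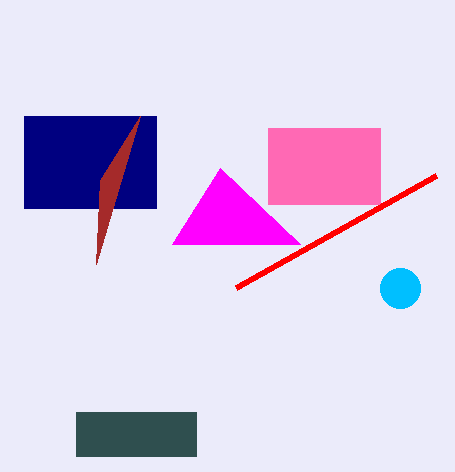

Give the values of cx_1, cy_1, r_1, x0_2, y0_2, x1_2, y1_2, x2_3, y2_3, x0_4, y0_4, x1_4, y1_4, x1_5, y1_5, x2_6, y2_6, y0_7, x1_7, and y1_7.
cx_1 = 400
cy_1 = 288
r_1 = 20
x0_2 = 24
y0_2 = 116
x1_2 = 156
y1_2 = 208
x2_3 = 172
y2_3 = 244
x0_4 = 268
y0_4 = 128
x1_4 = 380
y1_4 = 204
x1_5 = 236
y1_5 = 288
x2_6 = 100
y2_6 = 180
y0_7 = 412
x1_7 = 196
y1_7 = 456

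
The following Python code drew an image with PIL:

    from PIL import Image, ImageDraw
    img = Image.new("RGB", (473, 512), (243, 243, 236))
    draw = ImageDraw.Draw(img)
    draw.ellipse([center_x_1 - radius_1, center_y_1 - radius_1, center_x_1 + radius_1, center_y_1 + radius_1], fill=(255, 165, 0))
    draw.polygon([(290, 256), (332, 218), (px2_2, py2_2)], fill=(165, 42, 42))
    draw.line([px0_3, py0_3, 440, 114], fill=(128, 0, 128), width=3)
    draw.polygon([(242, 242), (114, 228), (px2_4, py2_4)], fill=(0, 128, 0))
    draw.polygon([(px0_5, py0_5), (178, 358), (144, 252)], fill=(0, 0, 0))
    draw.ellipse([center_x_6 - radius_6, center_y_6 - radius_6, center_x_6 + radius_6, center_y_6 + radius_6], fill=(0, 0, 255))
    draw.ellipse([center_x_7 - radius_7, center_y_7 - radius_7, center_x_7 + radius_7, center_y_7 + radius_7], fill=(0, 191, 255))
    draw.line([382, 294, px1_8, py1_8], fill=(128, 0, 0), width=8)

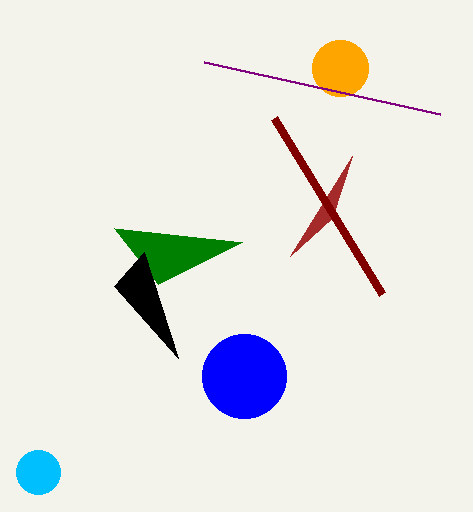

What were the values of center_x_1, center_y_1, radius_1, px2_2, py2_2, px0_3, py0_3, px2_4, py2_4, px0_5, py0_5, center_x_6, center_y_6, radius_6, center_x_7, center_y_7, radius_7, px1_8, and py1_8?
center_x_1 = 340; center_y_1 = 68; radius_1 = 28; px2_2 = 352; py2_2 = 156; px0_3 = 204; py0_3 = 62; px2_4 = 158; py2_4 = 284; px0_5 = 114; py0_5 = 286; center_x_6 = 244; center_y_6 = 376; radius_6 = 42; center_x_7 = 38; center_y_7 = 472; radius_7 = 22; px1_8 = 274; py1_8 = 118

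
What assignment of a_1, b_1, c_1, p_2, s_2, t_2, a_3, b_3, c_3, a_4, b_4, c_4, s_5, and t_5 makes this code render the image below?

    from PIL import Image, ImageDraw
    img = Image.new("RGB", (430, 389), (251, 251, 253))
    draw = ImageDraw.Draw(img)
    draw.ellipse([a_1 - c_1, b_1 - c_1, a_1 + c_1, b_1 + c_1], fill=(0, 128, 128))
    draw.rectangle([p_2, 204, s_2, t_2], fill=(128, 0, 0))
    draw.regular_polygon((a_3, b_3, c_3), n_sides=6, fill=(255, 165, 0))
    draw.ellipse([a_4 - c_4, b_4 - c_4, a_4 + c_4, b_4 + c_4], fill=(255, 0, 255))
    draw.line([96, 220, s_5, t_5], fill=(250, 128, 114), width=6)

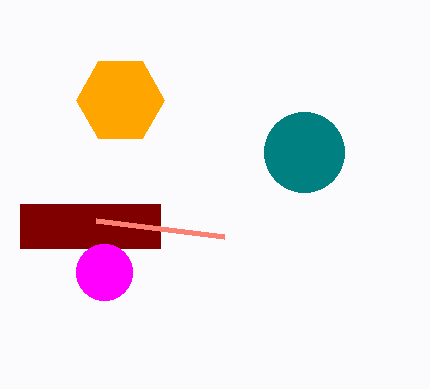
a_1 = 304; b_1 = 152; c_1 = 40; p_2 = 20; s_2 = 160; t_2 = 248; a_3 = 120; b_3 = 100; c_3 = 44; a_4 = 104; b_4 = 272; c_4 = 28; s_5 = 224; t_5 = 236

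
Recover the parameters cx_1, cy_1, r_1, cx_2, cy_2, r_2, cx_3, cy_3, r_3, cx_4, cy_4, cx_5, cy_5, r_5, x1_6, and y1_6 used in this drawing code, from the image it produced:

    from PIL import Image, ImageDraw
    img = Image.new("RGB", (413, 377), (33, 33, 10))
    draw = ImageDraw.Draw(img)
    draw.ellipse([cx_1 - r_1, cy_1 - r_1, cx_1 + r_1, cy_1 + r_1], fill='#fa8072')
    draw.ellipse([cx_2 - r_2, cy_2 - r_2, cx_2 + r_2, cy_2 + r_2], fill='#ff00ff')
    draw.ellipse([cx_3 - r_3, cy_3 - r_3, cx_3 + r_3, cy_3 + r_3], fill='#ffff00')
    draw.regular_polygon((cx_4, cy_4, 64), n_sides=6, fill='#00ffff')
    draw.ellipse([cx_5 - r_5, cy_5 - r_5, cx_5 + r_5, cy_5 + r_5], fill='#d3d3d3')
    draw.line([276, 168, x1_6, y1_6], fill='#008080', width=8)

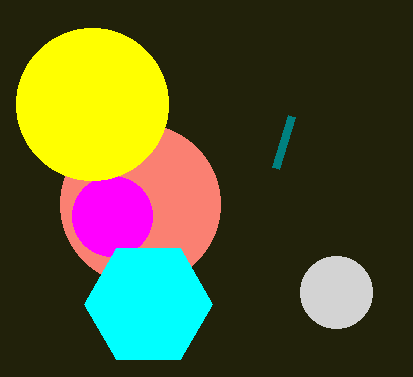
cx_1 = 140
cy_1 = 204
r_1 = 80
cx_2 = 112
cy_2 = 216
r_2 = 40
cx_3 = 92
cy_3 = 104
r_3 = 76
cx_4 = 148
cy_4 = 304
cx_5 = 336
cy_5 = 292
r_5 = 36
x1_6 = 292
y1_6 = 116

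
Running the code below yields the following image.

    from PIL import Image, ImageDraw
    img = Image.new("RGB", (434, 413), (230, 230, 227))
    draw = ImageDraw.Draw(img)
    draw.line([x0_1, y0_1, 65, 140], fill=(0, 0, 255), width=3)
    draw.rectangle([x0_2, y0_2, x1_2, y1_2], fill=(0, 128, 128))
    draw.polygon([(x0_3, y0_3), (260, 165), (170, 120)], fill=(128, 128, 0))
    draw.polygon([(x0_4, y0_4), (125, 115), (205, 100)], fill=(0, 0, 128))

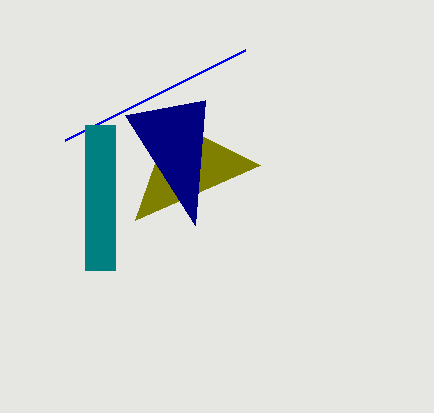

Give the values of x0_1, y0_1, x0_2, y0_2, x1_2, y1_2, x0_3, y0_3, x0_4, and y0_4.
x0_1 = 245; y0_1 = 50; x0_2 = 85; y0_2 = 125; x1_2 = 115; y1_2 = 270; x0_3 = 135; y0_3 = 220; x0_4 = 195; y0_4 = 225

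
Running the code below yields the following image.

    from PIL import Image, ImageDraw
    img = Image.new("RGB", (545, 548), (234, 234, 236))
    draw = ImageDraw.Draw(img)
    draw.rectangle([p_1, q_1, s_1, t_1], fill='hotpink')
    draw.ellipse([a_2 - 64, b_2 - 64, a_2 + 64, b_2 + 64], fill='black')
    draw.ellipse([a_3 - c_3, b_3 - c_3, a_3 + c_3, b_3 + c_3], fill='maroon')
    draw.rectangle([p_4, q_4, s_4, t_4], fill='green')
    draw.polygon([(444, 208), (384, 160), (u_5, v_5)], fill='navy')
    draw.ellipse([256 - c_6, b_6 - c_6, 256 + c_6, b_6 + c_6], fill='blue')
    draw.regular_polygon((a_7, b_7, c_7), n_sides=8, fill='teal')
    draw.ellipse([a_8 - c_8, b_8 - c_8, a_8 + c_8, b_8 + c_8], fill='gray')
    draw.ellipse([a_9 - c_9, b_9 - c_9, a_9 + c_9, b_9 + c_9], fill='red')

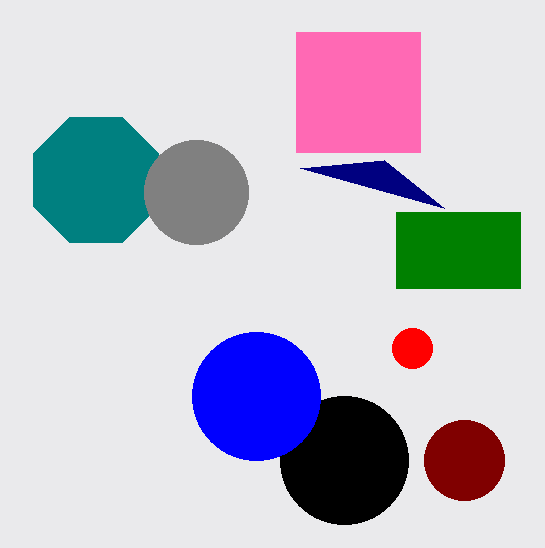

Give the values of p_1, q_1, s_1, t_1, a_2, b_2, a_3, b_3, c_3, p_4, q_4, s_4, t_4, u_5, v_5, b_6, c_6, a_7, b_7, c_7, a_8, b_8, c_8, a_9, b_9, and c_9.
p_1 = 296, q_1 = 32, s_1 = 420, t_1 = 152, a_2 = 344, b_2 = 460, a_3 = 464, b_3 = 460, c_3 = 40, p_4 = 396, q_4 = 212, s_4 = 520, t_4 = 288, u_5 = 300, v_5 = 168, b_6 = 396, c_6 = 64, a_7 = 96, b_7 = 180, c_7 = 68, a_8 = 196, b_8 = 192, c_8 = 52, a_9 = 412, b_9 = 348, c_9 = 20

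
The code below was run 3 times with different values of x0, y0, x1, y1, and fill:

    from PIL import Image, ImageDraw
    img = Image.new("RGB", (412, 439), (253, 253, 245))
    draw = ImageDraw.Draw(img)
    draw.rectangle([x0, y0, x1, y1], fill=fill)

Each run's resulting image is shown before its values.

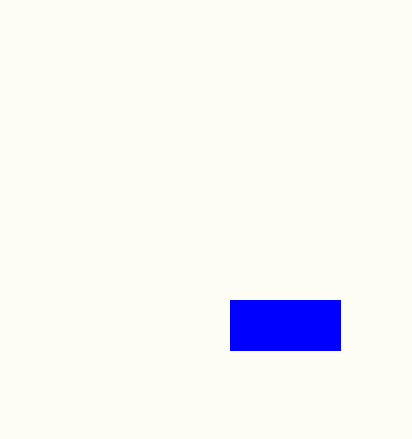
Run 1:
x0 = 230; y0 = 300; x1 = 340; y1 = 350; fill = 'blue'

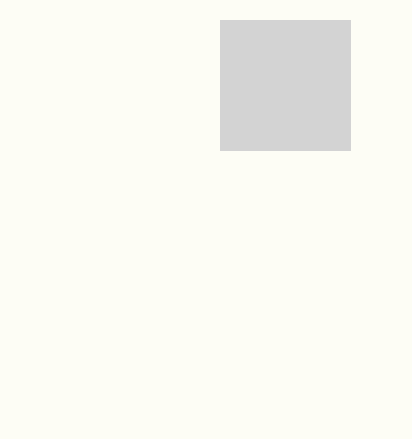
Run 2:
x0 = 220
y0 = 20
x1 = 350
y1 = 150
fill = 'lightgray'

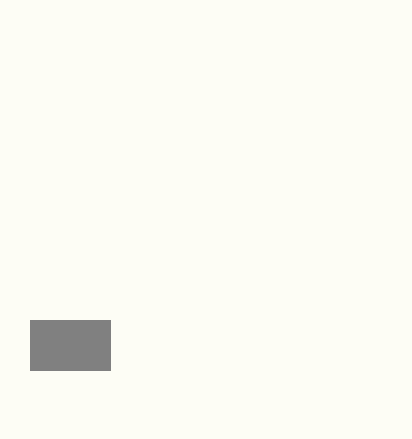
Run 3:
x0 = 30; y0 = 320; x1 = 110; y1 = 370; fill = 'gray'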